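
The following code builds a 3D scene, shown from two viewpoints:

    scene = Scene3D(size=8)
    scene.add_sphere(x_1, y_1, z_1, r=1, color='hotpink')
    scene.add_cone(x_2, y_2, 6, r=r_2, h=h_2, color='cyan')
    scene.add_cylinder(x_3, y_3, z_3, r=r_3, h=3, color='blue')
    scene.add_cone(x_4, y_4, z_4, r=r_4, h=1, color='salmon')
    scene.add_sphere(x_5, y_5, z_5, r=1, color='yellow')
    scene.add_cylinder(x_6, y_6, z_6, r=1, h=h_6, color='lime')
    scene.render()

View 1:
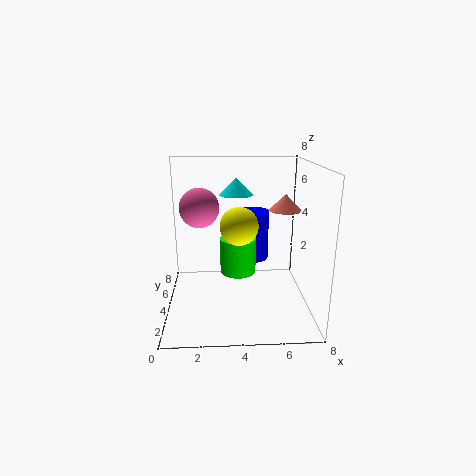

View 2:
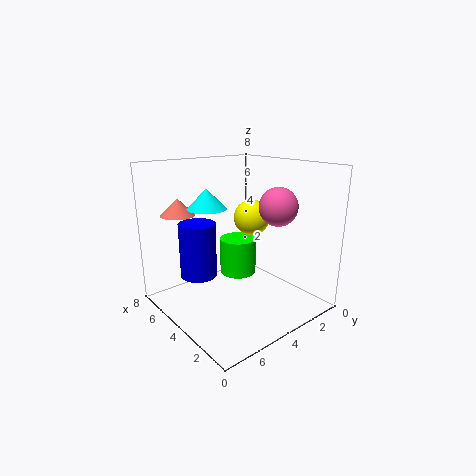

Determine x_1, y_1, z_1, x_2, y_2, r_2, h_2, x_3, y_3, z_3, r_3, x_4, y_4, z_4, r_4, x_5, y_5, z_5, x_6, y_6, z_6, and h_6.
x_1 = 2; y_1 = 3; z_1 = 6; x_2 = 4; y_2 = 6; r_2 = 1; h_2 = 1; x_3 = 5; y_3 = 6; z_3 = 2; r_3 = 1; x_4 = 7; y_4 = 6; z_4 = 5; r_4 = 1; x_5 = 4; y_5 = 3; z_5 = 5; x_6 = 4; y_6 = 4; z_6 = 2; h_6 = 2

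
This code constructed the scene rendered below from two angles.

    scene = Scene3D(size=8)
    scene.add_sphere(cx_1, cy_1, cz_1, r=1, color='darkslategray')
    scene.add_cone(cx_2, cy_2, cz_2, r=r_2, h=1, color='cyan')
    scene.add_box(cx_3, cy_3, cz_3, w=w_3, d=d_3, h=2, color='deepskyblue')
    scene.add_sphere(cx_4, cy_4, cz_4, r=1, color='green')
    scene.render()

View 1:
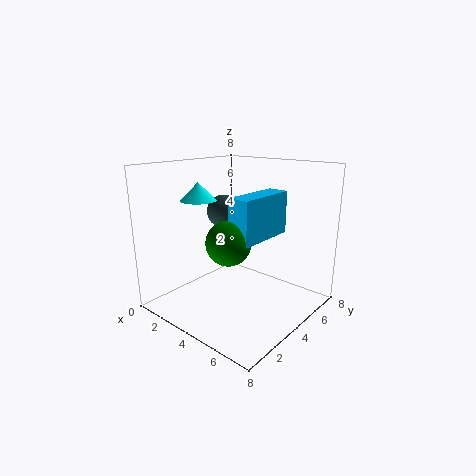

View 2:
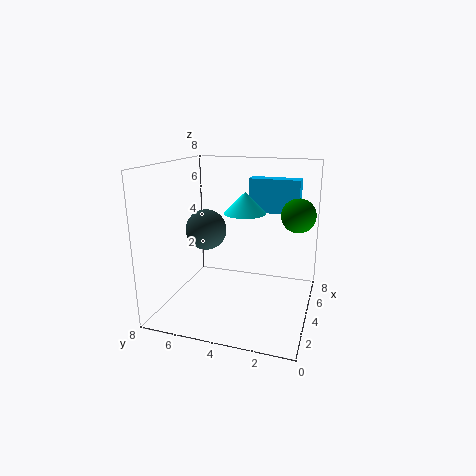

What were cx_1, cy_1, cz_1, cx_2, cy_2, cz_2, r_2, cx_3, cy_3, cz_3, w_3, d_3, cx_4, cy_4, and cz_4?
cx_1 = 2; cy_1 = 5; cz_1 = 5; cx_2 = 2; cy_2 = 3; cz_2 = 6; r_2 = 1; cx_3 = 6; cy_3 = 1; cz_3 = 5; w_3 = 1; d_3 = 3; cx_4 = 6; cy_4 = 1; cz_4 = 5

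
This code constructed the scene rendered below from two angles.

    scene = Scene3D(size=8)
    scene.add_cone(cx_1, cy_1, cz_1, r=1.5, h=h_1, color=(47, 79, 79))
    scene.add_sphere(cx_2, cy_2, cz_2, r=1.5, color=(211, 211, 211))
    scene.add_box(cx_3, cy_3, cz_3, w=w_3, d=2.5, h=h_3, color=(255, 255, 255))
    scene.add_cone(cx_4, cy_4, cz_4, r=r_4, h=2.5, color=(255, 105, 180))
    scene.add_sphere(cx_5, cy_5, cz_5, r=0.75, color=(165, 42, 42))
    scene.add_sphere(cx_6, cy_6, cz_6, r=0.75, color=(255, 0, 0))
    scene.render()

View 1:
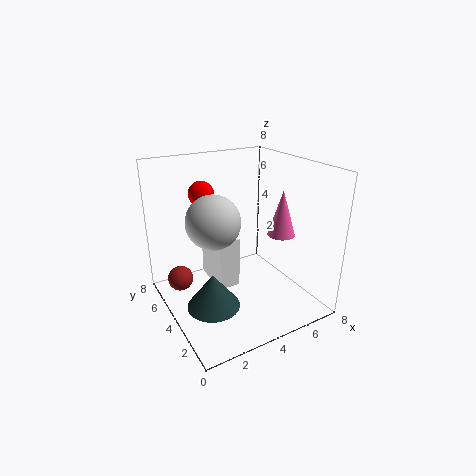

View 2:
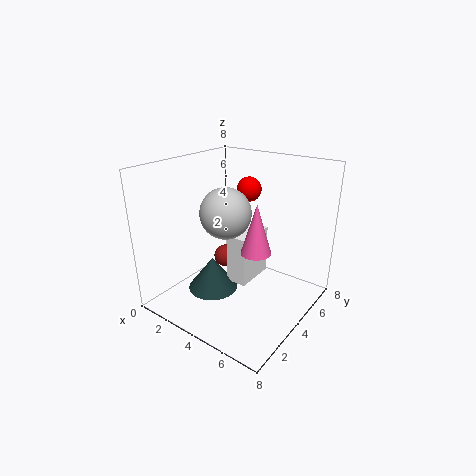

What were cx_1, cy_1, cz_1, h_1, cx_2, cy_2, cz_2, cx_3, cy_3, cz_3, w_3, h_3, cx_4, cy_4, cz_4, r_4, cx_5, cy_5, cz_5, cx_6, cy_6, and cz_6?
cx_1 = 2.25; cy_1 = 3.75; cz_1 = 0.25; h_1 = 2; cx_2 = 2.75; cy_2 = 4.5; cz_2 = 5; cx_3 = 3; cy_3 = 4.25; cz_3 = 0.75; w_3 = 1.25; h_3 = 3; cx_4 = 6; cy_4 = 2.75; cz_4 = 4.25; r_4 = 0.75; cx_5 = 1.25; cy_5 = 6.25; cz_5 = 1; cx_6 = 3; cy_6 = 6.5; cz_6 = 6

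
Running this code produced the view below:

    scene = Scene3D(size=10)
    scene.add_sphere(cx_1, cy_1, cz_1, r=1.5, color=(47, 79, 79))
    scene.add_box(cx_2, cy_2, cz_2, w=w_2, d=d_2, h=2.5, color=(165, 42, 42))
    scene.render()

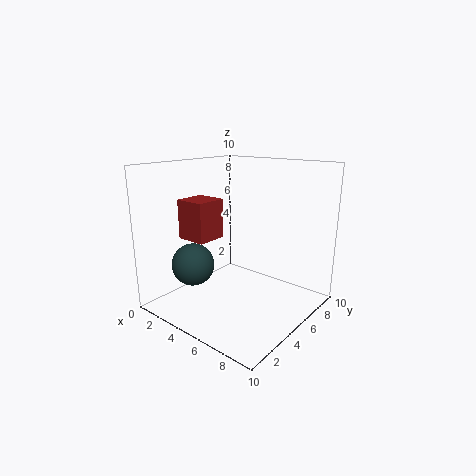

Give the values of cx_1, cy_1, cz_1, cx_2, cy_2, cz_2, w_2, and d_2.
cx_1 = 2.5; cy_1 = 3; cz_1 = 3; cx_2 = 3; cy_2 = 1.5; cz_2 = 5.5; w_2 = 2; d_2 = 2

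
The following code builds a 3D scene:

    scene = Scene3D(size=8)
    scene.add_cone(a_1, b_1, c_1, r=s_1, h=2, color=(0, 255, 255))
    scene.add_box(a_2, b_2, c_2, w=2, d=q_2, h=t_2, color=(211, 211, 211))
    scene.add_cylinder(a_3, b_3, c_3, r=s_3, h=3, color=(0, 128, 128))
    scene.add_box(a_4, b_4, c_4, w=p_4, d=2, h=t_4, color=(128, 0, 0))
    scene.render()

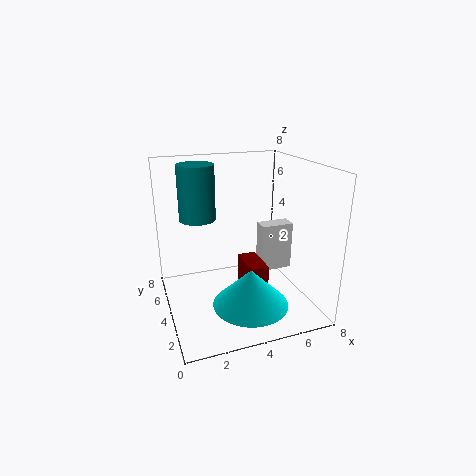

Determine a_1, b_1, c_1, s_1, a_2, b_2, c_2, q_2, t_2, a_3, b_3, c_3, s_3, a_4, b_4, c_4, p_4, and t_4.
a_1 = 4
b_1 = 2
c_1 = 1
s_1 = 2
a_2 = 6
b_2 = 5
c_2 = 1
q_2 = 1
t_2 = 3
a_3 = 2
b_3 = 5
c_3 = 5
s_3 = 1
a_4 = 4
b_4 = 2
c_4 = 1
p_4 = 1
t_4 = 2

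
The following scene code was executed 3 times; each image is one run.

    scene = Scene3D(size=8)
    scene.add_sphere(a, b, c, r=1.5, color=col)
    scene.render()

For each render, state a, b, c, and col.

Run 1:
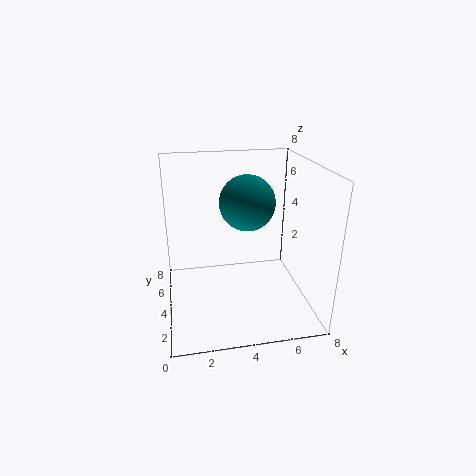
a = 4.5, b = 4, c = 6, col = 'teal'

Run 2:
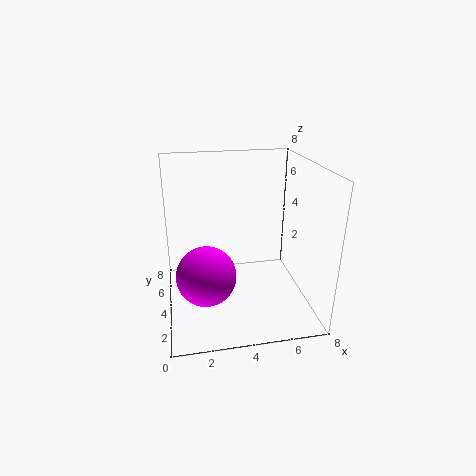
a = 2, b = 2, c = 3, col = 'magenta'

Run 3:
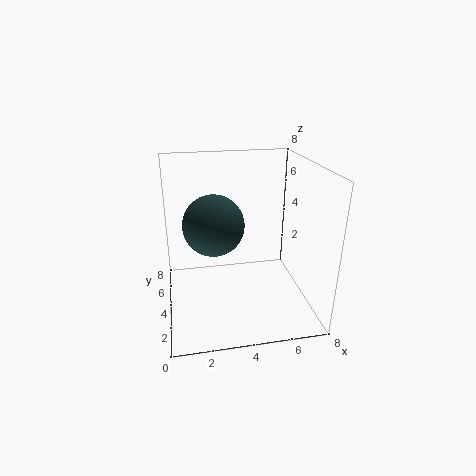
a = 2.5, b = 2.5, c = 5.5, col = 'darkslategray'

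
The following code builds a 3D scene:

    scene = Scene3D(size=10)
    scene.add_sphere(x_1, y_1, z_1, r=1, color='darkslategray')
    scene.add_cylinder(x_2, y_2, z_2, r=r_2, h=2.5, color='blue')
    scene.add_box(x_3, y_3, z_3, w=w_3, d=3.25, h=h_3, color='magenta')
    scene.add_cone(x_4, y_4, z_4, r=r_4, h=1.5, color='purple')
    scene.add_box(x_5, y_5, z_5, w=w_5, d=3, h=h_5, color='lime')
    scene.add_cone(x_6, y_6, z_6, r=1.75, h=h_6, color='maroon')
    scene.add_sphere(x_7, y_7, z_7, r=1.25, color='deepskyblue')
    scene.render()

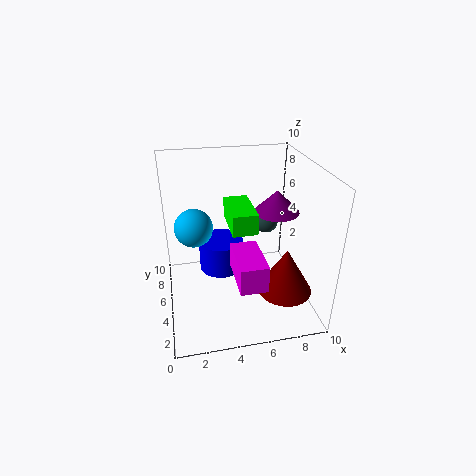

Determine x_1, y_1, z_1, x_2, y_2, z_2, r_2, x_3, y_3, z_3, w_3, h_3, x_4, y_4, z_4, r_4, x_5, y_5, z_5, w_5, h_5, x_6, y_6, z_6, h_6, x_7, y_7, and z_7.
x_1 = 8.25, y_1 = 9, z_1 = 4, x_2 = 4.25, y_2 = 8, z_2 = 0.75, r_2 = 1.75, x_3 = 4.25, y_3 = 0.75, z_3 = 3.5, w_3 = 1.75, h_3 = 1.75, x_4 = 7.5, y_4 = 4.5, z_4 = 7, r_4 = 1.5, x_5 = 4, y_5 = 1.75, z_5 = 7, w_5 = 1.5, h_5 = 1.25, x_6 = 7.5, y_6 = 2, z_6 = 2.5, h_6 = 3, x_7 = 2, y_7 = 4.75, z_7 = 6.25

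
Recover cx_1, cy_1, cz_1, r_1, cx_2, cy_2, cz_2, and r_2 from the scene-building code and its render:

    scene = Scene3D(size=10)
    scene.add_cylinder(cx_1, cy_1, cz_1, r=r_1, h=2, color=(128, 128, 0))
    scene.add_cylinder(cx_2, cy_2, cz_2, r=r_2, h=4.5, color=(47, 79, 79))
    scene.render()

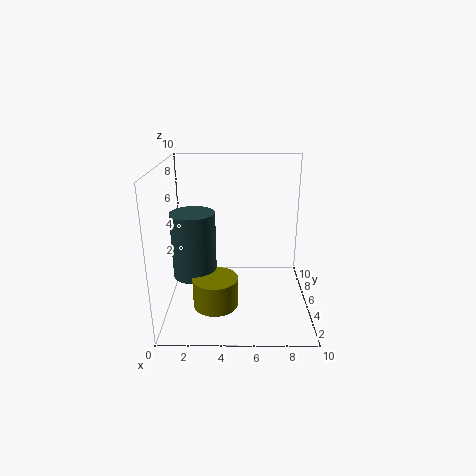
cx_1 = 3.5
cy_1 = 3
cz_1 = 1
r_1 = 1.5
cx_2 = 2
cy_2 = 4.5
cz_2 = 2.5
r_2 = 1.5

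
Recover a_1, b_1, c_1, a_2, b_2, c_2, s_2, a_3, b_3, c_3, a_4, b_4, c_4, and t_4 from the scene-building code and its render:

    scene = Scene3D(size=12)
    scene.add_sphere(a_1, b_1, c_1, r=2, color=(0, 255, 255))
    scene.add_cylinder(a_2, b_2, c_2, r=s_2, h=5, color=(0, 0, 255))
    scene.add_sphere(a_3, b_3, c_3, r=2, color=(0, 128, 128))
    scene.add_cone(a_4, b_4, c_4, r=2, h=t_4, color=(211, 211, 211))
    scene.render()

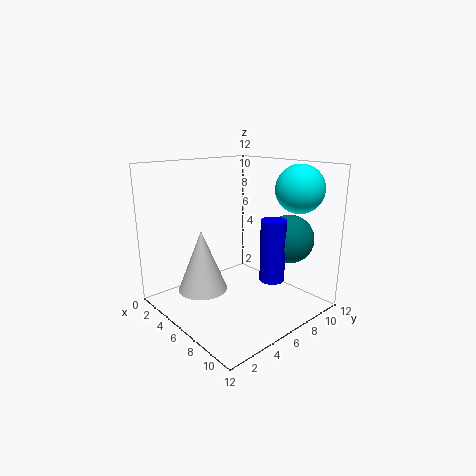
a_1 = 9; b_1 = 10; c_1 = 10; a_2 = 9; b_2 = 7; c_2 = 3; s_2 = 1; a_3 = 9; b_3 = 9; c_3 = 6; a_4 = 5; b_4 = 3; c_4 = 2; t_4 = 5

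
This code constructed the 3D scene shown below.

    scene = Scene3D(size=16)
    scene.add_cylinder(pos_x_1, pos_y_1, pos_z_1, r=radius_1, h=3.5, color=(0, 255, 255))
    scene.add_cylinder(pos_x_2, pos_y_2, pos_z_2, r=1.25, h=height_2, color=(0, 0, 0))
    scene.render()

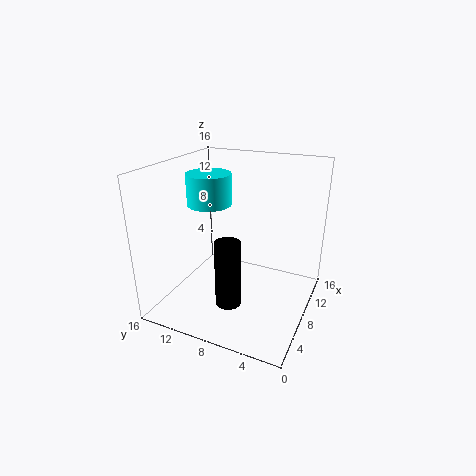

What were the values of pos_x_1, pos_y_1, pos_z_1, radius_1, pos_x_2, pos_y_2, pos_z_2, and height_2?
pos_x_1 = 8.5
pos_y_1 = 11.75
pos_z_1 = 11.25
radius_1 = 2.5
pos_x_2 = 2
pos_y_2 = 6.25
pos_z_2 = 4
height_2 = 6.5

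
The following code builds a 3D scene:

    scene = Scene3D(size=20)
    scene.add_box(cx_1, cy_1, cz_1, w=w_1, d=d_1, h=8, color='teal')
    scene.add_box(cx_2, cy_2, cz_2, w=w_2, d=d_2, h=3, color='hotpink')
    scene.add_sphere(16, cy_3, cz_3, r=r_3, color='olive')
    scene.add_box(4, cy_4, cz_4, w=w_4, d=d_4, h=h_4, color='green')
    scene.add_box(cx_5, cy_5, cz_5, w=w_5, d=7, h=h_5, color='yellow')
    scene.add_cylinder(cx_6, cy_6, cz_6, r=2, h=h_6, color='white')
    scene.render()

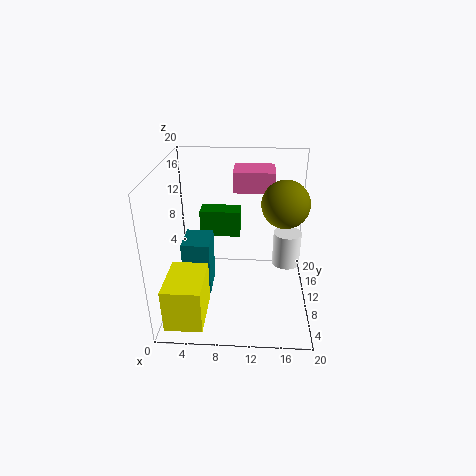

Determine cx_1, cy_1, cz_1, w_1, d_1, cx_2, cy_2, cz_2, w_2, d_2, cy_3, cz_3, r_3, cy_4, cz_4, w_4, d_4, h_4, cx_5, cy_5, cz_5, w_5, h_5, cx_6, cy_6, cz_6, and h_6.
cx_1 = 2; cy_1 = 9; cz_1 = 1; w_1 = 4; d_1 = 5; cx_2 = 9; cy_2 = 14; cz_2 = 15; w_2 = 6; d_2 = 5; cy_3 = 8; cz_3 = 16; r_3 = 3; cy_4 = 14; cz_4 = 8; w_4 = 6; d_4 = 3; h_4 = 4; cx_5 = 1; cy_5 = 1; cz_5 = 1; w_5 = 5; h_5 = 6; cx_6 = 17; cy_6 = 12; cz_6 = 5; h_6 = 5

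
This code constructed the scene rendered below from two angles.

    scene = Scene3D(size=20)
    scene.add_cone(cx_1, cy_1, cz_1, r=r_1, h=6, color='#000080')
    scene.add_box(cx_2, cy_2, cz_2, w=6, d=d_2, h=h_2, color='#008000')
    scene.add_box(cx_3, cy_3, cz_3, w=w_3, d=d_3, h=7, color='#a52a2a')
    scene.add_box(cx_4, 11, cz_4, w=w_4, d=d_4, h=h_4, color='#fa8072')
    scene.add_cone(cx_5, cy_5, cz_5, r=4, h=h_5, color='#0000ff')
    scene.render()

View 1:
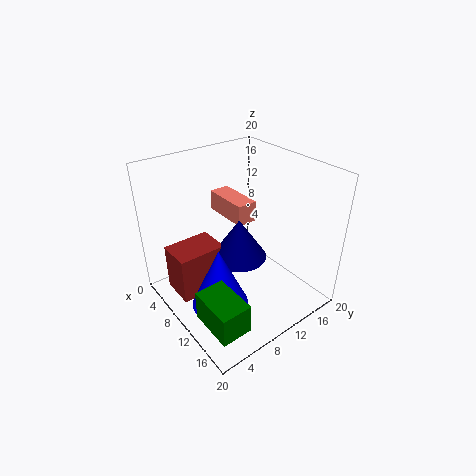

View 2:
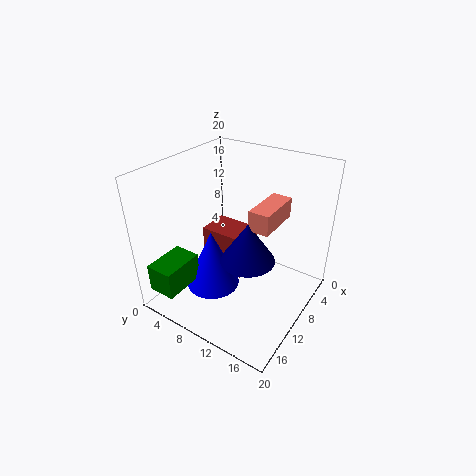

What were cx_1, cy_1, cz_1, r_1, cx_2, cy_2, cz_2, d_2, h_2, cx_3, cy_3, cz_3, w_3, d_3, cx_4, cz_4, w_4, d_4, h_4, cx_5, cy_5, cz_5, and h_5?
cx_1 = 9, cy_1 = 11, cz_1 = 6, r_1 = 4, cx_2 = 13, cy_2 = 1, cz_2 = 3, d_2 = 4, h_2 = 4, cx_3 = 3, cy_3 = 2, cz_3 = 1, w_3 = 5, d_3 = 7, cx_4 = 2, cz_4 = 11, w_4 = 7, d_4 = 3, h_4 = 3, cx_5 = 11, cy_5 = 6, cz_5 = 1, h_5 = 9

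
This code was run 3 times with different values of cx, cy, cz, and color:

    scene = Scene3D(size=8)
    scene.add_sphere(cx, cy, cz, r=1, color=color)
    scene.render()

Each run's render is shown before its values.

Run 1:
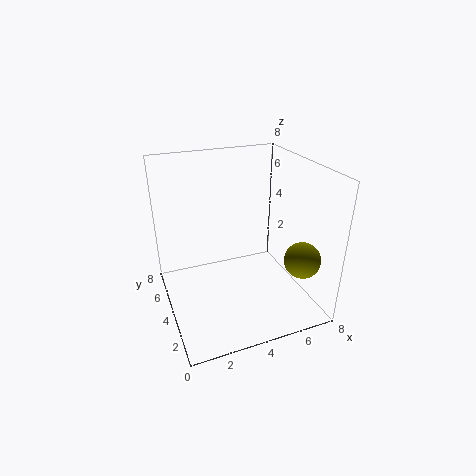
cx = 7; cy = 2; cz = 3; color = 'olive'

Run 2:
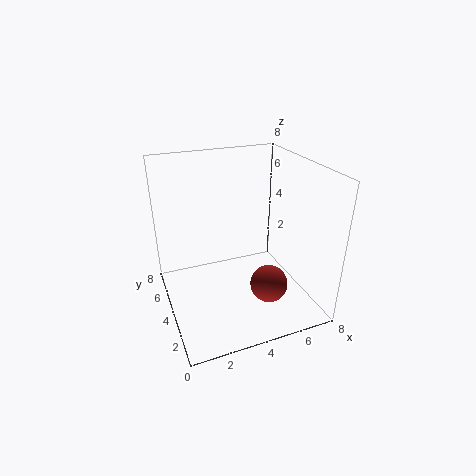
cx = 5; cy = 2; cz = 2; color = 'brown'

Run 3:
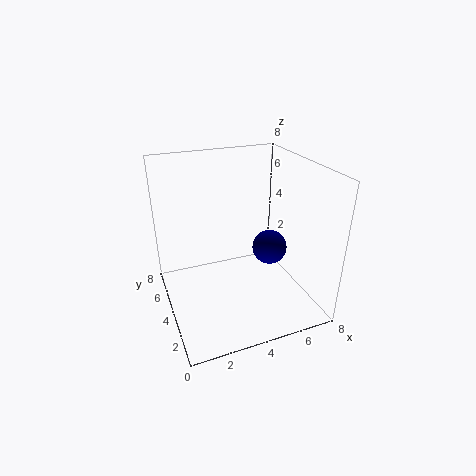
cx = 6; cy = 4; cz = 3; color = 'navy'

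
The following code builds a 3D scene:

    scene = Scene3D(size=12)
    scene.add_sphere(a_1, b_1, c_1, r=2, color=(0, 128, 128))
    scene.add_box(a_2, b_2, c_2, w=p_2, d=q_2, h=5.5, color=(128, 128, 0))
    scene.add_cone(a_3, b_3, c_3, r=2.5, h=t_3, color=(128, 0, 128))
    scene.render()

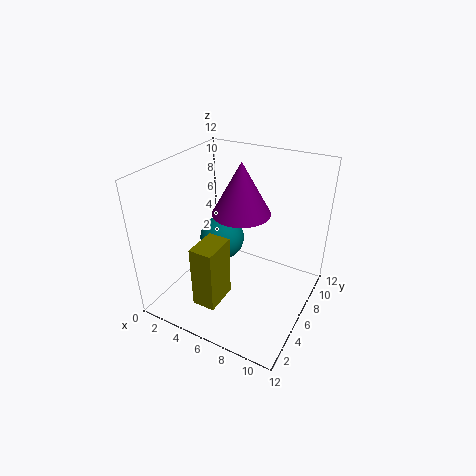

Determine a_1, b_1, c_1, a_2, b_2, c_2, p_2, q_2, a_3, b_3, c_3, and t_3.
a_1 = 3.5, b_1 = 7.5, c_1 = 4.5, a_2 = 3.5, b_2 = 2.5, c_2 = 0.5, p_2 = 2, q_2 = 3, a_3 = 5.5, b_3 = 7.5, c_3 = 7.5, t_3 = 4.5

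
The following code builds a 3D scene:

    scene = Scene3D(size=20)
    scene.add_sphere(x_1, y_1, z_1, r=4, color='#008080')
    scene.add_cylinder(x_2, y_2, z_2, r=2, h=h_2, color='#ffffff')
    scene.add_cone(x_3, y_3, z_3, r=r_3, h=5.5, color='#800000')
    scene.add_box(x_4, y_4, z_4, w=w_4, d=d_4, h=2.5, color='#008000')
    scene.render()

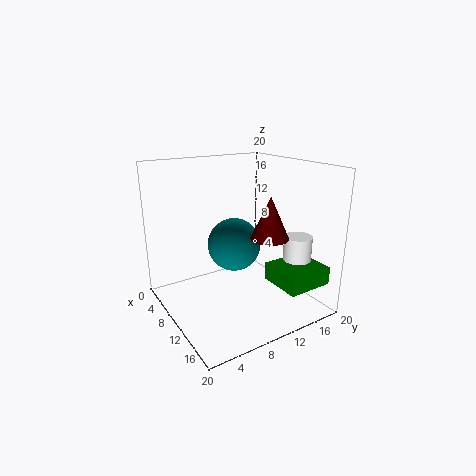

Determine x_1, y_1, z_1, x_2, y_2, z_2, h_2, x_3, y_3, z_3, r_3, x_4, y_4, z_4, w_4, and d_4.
x_1 = 6.5
y_1 = 11.5
z_1 = 7.5
x_2 = 14
y_2 = 17.5
z_2 = 3
h_2 = 7
x_3 = 14.5
y_3 = 12
z_3 = 11
r_3 = 2.5
x_4 = 12.5
y_4 = 13
z_4 = 4
w_4 = 6
d_4 = 6.5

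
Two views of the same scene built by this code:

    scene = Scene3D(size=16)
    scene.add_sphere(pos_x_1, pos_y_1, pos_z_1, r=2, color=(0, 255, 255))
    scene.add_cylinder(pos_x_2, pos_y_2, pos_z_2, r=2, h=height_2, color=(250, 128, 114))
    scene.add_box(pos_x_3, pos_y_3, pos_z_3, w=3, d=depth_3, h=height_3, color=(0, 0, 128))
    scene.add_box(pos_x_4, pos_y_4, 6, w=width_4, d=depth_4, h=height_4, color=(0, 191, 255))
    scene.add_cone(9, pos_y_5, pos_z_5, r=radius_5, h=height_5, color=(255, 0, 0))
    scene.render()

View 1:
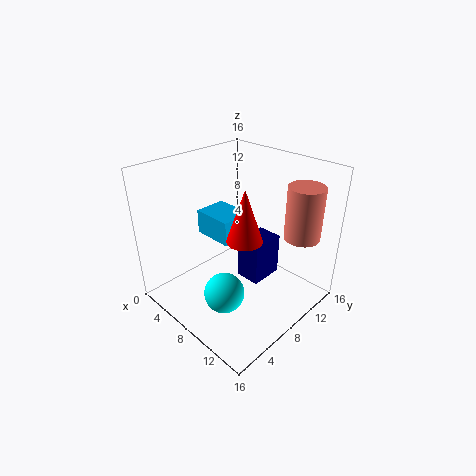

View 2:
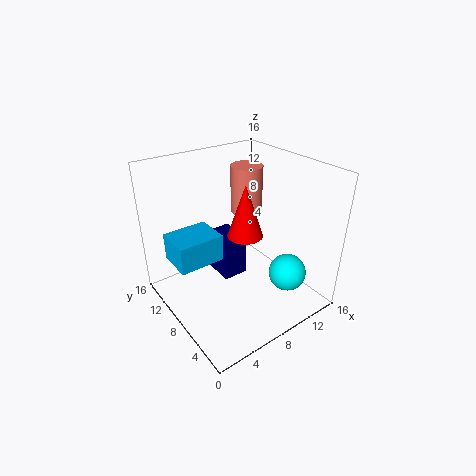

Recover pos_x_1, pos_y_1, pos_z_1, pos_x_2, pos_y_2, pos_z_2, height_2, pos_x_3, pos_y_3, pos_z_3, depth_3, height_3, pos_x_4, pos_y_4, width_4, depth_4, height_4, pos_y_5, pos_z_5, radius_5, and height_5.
pos_x_1 = 11, pos_y_1 = 3, pos_z_1 = 5, pos_x_2 = 13, pos_y_2 = 13, pos_z_2 = 8, height_2 = 6, pos_x_3 = 7, pos_y_3 = 9, pos_z_3 = 2, depth_3 = 4, height_3 = 5, pos_x_4 = 1, pos_y_4 = 8, width_4 = 5, depth_4 = 4, height_4 = 3, pos_y_5 = 8, pos_z_5 = 8, radius_5 = 2, height_5 = 6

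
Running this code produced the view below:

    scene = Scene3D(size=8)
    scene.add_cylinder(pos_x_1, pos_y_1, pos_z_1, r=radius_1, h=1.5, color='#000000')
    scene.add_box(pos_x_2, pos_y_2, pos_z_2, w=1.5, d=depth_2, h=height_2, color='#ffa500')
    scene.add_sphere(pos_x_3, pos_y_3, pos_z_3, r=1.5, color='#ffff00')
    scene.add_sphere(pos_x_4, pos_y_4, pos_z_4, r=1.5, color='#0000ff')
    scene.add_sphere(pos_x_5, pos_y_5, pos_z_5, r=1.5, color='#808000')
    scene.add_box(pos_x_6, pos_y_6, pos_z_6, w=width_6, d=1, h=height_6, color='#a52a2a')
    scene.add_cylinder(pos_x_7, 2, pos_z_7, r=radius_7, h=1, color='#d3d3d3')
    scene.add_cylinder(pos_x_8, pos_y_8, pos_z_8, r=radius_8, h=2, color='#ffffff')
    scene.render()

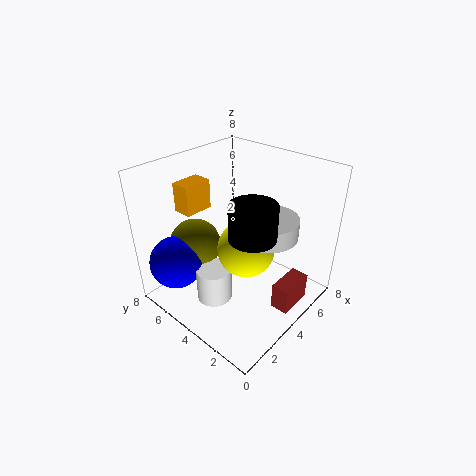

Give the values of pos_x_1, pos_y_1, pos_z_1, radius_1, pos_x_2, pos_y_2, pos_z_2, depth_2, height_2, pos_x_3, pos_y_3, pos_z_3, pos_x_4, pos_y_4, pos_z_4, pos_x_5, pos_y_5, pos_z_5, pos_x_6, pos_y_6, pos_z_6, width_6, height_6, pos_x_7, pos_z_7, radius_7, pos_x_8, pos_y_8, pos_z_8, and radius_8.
pos_x_1 = 1.5
pos_y_1 = 1
pos_z_1 = 6.5
radius_1 = 1
pos_x_2 = 1.5
pos_y_2 = 5
pos_z_2 = 6
depth_2 = 1
height_2 = 1.5
pos_x_3 = 3.5
pos_y_3 = 3
pos_z_3 = 4
pos_x_4 = 1.5
pos_y_4 = 6.5
pos_z_4 = 2.5
pos_x_5 = 3
pos_y_5 = 6.5
pos_z_5 = 3
pos_x_6 = 4
pos_y_6 = 0.5
pos_z_6 = 0.5
width_6 = 2
height_6 = 1.5
pos_x_7 = 4
pos_z_7 = 5
radius_7 = 1.5
pos_x_8 = 2.5
pos_y_8 = 4.5
pos_z_8 = 0.5
radius_8 = 1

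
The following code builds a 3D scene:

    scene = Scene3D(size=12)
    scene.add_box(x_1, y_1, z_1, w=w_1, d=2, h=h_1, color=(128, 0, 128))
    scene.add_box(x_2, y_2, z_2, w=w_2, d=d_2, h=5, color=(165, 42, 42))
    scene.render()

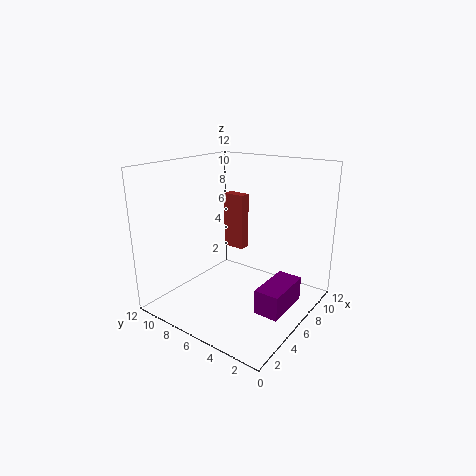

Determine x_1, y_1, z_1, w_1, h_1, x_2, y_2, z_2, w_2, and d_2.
x_1 = 4, y_1 = 1, z_1 = 1, w_1 = 4, h_1 = 2, x_2 = 8, y_2 = 7, z_2 = 4, w_2 = 1, d_2 = 2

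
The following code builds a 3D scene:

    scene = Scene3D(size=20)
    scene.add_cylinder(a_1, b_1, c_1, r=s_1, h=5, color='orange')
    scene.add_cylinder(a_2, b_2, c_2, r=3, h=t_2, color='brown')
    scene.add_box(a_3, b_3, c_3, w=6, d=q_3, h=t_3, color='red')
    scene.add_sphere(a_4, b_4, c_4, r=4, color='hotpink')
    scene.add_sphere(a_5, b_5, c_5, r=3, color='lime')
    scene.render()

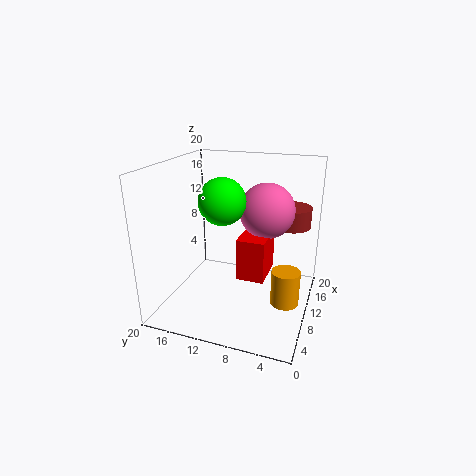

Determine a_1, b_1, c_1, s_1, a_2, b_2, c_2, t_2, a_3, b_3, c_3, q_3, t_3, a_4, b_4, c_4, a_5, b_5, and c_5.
a_1 = 10, b_1 = 3, c_1 = 1, s_1 = 2, a_2 = 17, b_2 = 4, c_2 = 10, t_2 = 3, a_3 = 9, b_3 = 6, c_3 = 4, q_3 = 4, t_3 = 6, a_4 = 14, b_4 = 7, c_4 = 13, a_5 = 7, b_5 = 11, c_5 = 16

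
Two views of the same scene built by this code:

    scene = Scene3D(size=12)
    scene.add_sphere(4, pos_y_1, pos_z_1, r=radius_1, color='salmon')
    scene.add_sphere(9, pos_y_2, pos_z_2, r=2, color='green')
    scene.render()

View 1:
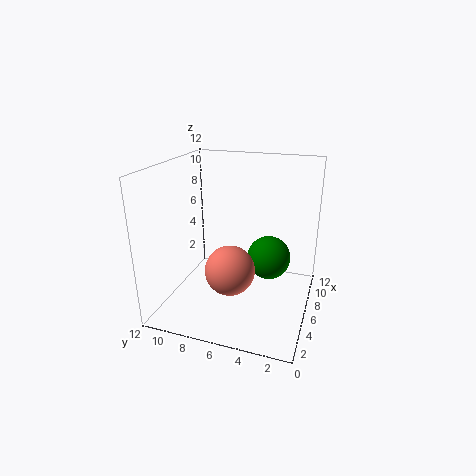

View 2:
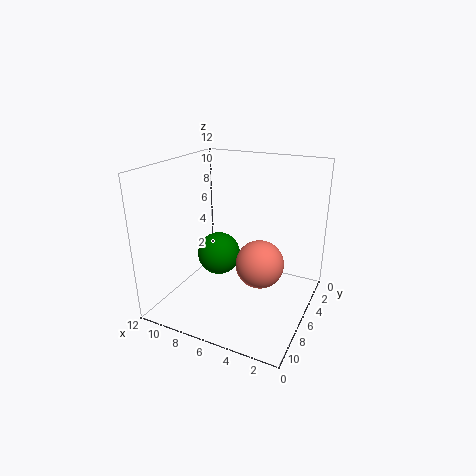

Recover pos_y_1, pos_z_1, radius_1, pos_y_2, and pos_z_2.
pos_y_1 = 6; pos_z_1 = 4; radius_1 = 2; pos_y_2 = 4; pos_z_2 = 3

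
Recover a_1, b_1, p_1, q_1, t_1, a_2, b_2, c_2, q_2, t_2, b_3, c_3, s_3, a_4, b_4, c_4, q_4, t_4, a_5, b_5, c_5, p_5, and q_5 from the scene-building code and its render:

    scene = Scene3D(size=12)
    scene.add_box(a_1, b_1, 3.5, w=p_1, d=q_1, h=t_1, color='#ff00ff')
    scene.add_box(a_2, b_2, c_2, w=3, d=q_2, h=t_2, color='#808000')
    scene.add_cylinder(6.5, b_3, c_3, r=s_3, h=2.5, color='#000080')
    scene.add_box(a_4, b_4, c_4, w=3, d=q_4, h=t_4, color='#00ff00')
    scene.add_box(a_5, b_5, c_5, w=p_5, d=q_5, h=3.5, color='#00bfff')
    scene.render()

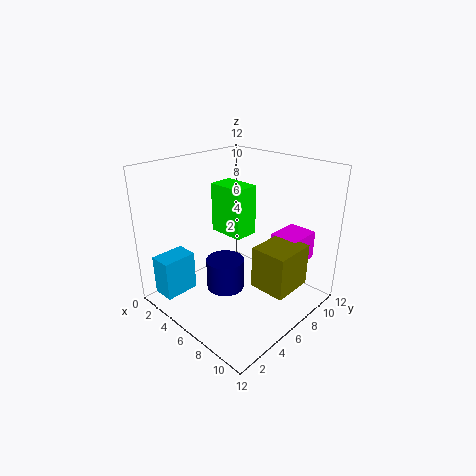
a_1 = 7.5, b_1 = 8.5, p_1 = 2.5, q_1 = 3, t_1 = 2.5, a_2 = 8, b_2 = 5.5, c_2 = 2.5, q_2 = 3.5, t_2 = 3.5, b_3 = 4, c_3 = 2.5, s_3 = 1.5, a_4 = 4, b_4 = 5, c_4 = 6.5, q_4 = 2, t_4 = 4, a_5 = 0.5, b_5 = 1, c_5 = 0.5, p_5 = 2, q_5 = 3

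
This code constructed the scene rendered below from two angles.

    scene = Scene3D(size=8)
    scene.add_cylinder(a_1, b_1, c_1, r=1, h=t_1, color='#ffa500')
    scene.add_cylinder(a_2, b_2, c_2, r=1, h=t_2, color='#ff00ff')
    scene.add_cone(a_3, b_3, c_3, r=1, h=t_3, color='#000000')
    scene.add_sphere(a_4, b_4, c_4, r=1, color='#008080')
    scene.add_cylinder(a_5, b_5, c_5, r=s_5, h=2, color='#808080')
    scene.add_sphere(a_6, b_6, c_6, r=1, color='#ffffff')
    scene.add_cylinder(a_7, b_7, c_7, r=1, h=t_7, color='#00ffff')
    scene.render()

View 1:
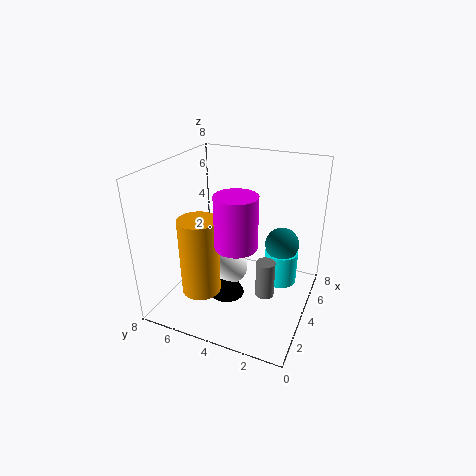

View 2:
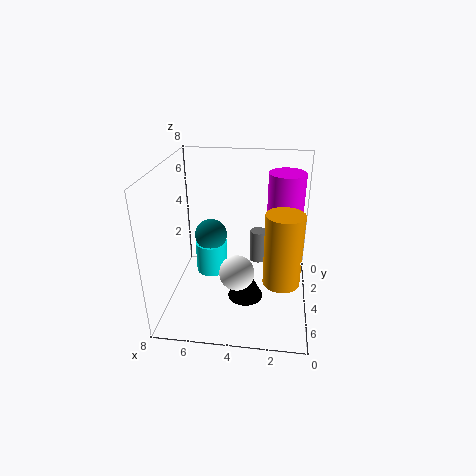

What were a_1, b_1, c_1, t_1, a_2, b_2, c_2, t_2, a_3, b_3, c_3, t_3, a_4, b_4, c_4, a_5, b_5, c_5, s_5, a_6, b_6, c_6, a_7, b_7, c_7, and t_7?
a_1 = 1.5
b_1 = 5
c_1 = 2
t_1 = 4
a_2 = 1.5
b_2 = 3
c_2 = 5
t_2 = 2.5
a_3 = 3.5
b_3 = 4.5
c_3 = 0.5
t_3 = 2
a_4 = 6
b_4 = 2
c_4 = 3
a_5 = 3
b_5 = 2
c_5 = 1.5
s_5 = 0.5
a_6 = 4
b_6 = 4.5
c_6 = 2
a_7 = 6
b_7 = 2
c_7 = 0.5
t_7 = 2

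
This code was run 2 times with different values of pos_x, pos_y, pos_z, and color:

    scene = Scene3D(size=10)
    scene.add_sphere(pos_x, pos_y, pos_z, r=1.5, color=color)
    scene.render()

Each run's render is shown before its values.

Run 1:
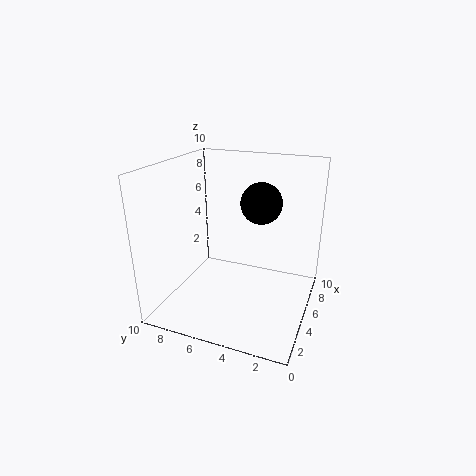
pos_x = 7; pos_y = 4; pos_z = 7; color = 'black'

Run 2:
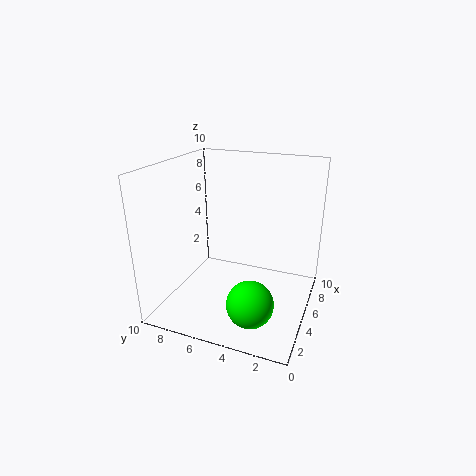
pos_x = 2; pos_y = 3; pos_z = 2; color = 'lime'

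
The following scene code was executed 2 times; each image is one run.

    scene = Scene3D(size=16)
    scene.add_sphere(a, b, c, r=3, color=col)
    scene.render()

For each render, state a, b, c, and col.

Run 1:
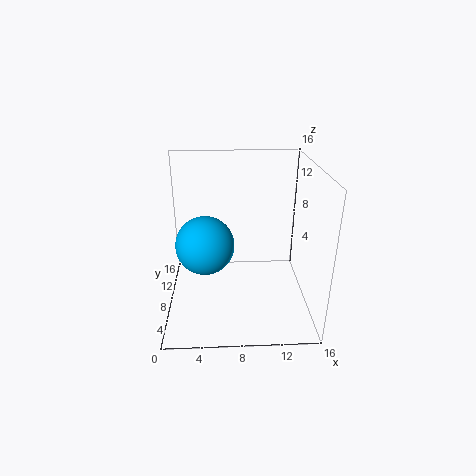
a = 4.5, b = 5.5, c = 8.5, col = 'deepskyblue'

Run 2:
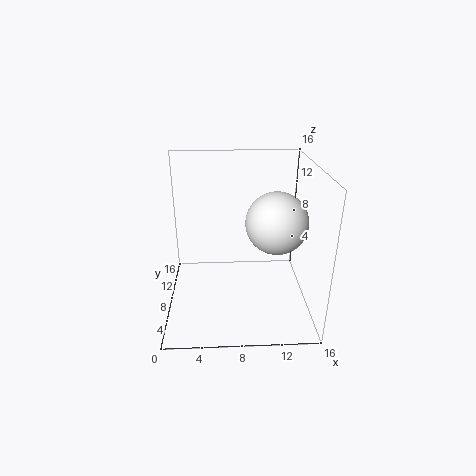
a = 11.5, b = 4, c = 11.5, col = 'white'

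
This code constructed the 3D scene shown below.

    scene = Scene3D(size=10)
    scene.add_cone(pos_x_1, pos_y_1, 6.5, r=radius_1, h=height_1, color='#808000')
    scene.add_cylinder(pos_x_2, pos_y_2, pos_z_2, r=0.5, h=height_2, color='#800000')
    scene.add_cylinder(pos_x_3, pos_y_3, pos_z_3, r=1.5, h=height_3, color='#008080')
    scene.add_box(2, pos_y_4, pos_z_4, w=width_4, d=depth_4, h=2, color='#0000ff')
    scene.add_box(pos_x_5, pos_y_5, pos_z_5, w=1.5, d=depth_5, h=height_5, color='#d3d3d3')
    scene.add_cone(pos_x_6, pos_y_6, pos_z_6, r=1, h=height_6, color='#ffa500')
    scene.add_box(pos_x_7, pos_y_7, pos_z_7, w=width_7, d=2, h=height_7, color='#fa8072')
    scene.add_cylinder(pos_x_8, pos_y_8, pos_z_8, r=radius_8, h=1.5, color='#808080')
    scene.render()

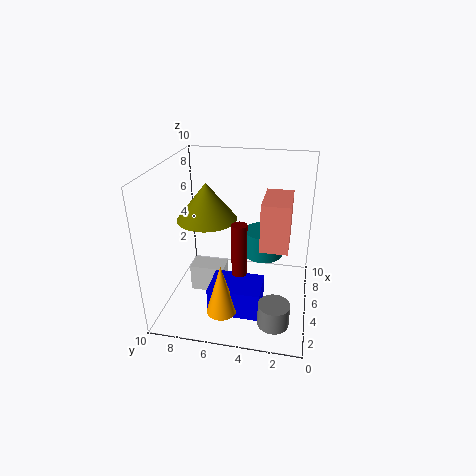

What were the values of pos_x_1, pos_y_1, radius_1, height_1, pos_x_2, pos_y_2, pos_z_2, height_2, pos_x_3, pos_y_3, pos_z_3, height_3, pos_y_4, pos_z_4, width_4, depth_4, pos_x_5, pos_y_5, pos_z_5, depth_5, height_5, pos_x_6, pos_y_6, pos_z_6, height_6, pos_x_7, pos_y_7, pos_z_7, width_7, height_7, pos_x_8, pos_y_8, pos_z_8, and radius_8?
pos_x_1 = 4.5
pos_y_1 = 7
radius_1 = 2
height_1 = 2.5
pos_x_2 = 3
pos_y_2 = 4.5
pos_z_2 = 3.5
height_2 = 3.5
pos_x_3 = 7.5
pos_y_3 = 3.5
pos_z_3 = 2.5
height_3 = 2
pos_y_4 = 3
pos_z_4 = 0.5
width_4 = 2.5
depth_4 = 3.5
pos_x_5 = 4.5
pos_y_5 = 6
pos_z_5 = 0.5
depth_5 = 2.5
height_5 = 2
pos_x_6 = 2
pos_y_6 = 5.5
pos_z_6 = 1
height_6 = 3.5
pos_x_7 = 5
pos_y_7 = 1.5
pos_z_7 = 4
width_7 = 3.5
height_7 = 3.5
pos_x_8 = 1.5
pos_y_8 = 2
pos_z_8 = 1
radius_8 = 1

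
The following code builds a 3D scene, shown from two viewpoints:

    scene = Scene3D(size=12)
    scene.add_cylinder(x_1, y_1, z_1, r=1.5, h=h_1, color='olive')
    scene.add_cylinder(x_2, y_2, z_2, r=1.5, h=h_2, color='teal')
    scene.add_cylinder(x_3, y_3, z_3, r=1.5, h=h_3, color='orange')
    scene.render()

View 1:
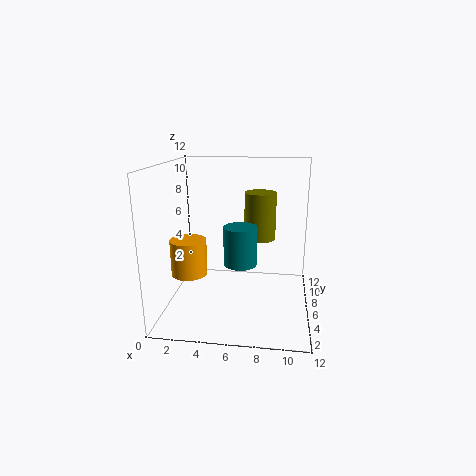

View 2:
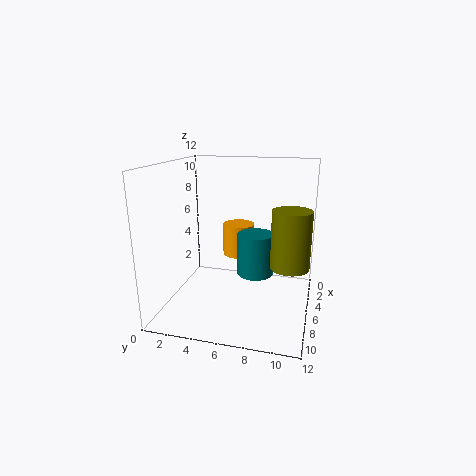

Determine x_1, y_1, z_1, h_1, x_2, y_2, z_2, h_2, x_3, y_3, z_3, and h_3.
x_1 = 7.5
y_1 = 10.5
z_1 = 4.5
h_1 = 4.5
x_2 = 6
y_2 = 7.5
z_2 = 3
h_2 = 3.5
x_3 = 2
y_3 = 5
z_3 = 3
h_3 = 3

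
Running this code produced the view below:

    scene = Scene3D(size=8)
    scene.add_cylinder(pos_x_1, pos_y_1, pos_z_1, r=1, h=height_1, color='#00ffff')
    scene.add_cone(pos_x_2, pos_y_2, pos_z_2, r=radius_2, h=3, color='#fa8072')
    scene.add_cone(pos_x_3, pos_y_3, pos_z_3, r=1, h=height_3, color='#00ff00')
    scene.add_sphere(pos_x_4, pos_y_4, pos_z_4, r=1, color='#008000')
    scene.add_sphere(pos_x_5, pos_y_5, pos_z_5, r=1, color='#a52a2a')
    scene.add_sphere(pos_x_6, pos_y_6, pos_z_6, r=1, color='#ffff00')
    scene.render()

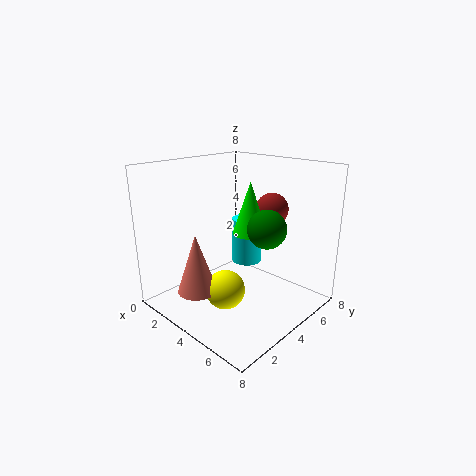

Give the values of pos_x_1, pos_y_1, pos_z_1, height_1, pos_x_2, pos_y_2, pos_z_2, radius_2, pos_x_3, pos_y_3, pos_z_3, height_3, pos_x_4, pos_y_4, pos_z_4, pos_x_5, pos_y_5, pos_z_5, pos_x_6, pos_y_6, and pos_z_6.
pos_x_1 = 2, pos_y_1 = 7, pos_z_1 = 1, height_1 = 3, pos_x_2 = 4, pos_y_2 = 1, pos_z_2 = 2, radius_2 = 1, pos_x_3 = 4, pos_y_3 = 5, pos_z_3 = 4, height_3 = 3, pos_x_4 = 6, pos_y_4 = 4, pos_z_4 = 5, pos_x_5 = 4, pos_y_5 = 7, pos_z_5 = 5, pos_x_6 = 5, pos_y_6 = 2, pos_z_6 = 2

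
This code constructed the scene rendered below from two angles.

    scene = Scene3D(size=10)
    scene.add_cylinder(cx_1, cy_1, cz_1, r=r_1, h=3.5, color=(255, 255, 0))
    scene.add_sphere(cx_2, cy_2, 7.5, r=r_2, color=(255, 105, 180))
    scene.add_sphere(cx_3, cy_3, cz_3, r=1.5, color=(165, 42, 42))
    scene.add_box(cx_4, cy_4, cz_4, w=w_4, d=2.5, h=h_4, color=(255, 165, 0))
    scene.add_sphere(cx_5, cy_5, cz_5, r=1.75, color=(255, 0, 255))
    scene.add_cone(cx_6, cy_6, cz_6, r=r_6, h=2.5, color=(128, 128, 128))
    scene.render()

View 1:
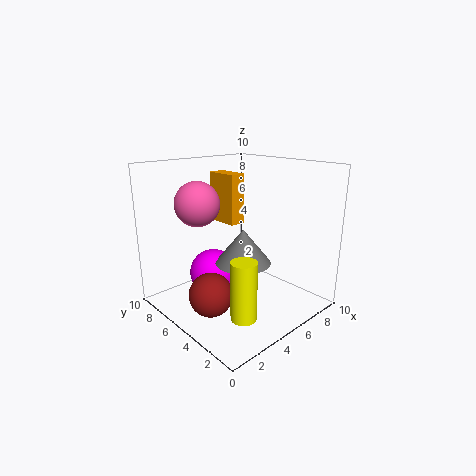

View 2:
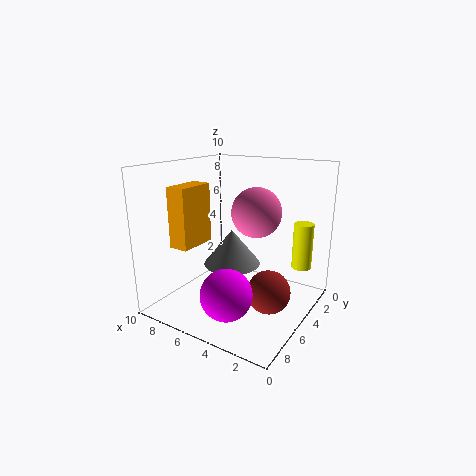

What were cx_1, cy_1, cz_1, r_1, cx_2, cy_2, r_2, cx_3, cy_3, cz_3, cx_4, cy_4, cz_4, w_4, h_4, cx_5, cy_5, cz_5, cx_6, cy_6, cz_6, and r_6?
cx_1 = 1.75
cy_1 = 1
cz_1 = 2
r_1 = 0.75
cx_2 = 2.75
cy_2 = 6.5
r_2 = 1.5
cx_3 = 2.5
cy_3 = 5
cz_3 = 1.5
cx_4 = 6
cy_4 = 6.75
cz_4 = 5.25
w_4 = 1.25
h_4 = 3.75
cx_5 = 4.5
cy_5 = 7.25
cz_5 = 1.75
cx_6 = 5.5
cy_6 = 5
cz_6 = 3
r_6 = 2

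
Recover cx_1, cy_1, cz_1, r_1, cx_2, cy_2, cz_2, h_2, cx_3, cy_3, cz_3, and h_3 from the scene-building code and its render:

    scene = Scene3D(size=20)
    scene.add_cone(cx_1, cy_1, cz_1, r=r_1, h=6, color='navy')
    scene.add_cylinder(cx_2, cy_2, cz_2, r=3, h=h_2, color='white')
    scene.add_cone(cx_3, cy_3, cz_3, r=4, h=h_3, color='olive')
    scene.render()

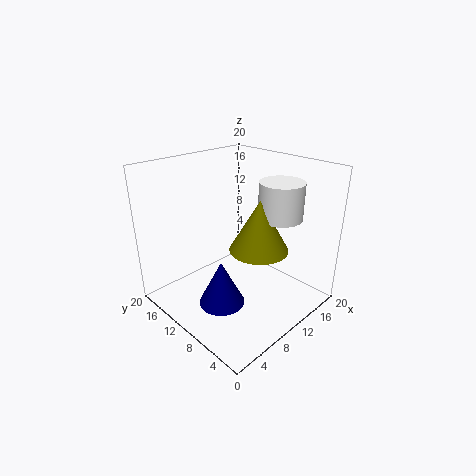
cx_1 = 5; cy_1 = 8; cz_1 = 3; r_1 = 3; cx_2 = 14; cy_2 = 6; cz_2 = 13; h_2 = 5; cx_3 = 11; cy_3 = 7; cz_3 = 9; h_3 = 7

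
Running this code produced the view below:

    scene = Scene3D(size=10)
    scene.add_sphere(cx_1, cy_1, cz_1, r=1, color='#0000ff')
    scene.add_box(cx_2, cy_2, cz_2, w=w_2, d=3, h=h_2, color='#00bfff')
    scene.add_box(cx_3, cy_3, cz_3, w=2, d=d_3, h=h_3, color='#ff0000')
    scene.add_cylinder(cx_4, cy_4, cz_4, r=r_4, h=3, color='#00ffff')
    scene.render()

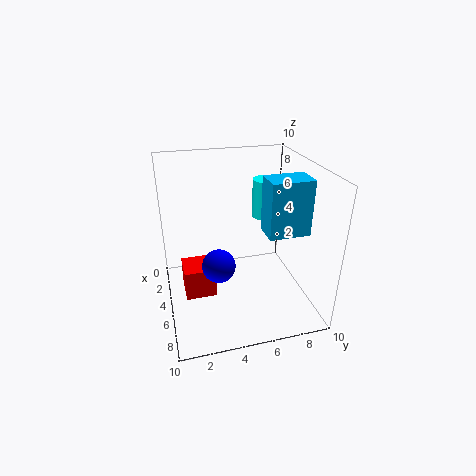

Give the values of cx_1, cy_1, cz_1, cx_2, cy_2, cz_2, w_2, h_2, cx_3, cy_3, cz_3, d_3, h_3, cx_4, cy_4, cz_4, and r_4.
cx_1 = 8, cy_1 = 3, cz_1 = 5, cx_2 = 4, cy_2 = 7, cz_2 = 5, w_2 = 2, h_2 = 4, cx_3 = 5, cy_3 = 1, cz_3 = 2, d_3 = 2, h_3 = 2, cx_4 = 2, cy_4 = 8, cz_4 = 5, r_4 = 1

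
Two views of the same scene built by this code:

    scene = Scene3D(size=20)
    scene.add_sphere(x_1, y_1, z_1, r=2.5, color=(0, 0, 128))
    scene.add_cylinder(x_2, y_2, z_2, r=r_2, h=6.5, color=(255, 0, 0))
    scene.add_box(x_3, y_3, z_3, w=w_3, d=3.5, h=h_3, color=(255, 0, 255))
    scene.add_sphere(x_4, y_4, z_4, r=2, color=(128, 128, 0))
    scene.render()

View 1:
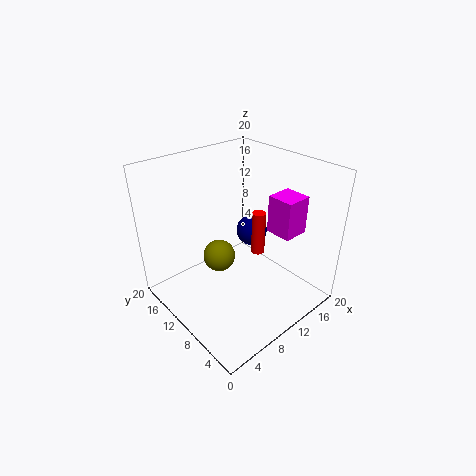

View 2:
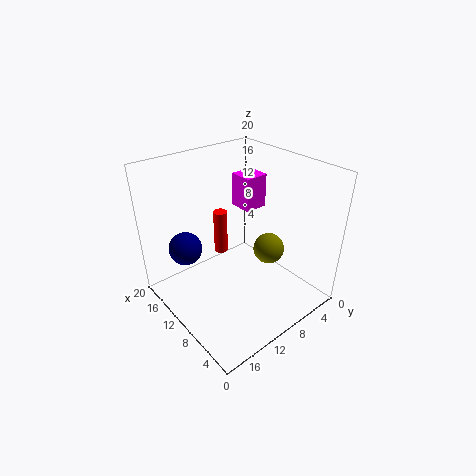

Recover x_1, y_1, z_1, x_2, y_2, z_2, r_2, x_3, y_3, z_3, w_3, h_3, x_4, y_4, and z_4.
x_1 = 17, y_1 = 14.5, z_1 = 6.5, x_2 = 14, y_2 = 10, z_2 = 6, r_2 = 1, x_3 = 12, y_3 = 3, z_3 = 12, w_3 = 3.5, h_3 = 5, x_4 = 5.5, y_4 = 8.5, z_4 = 10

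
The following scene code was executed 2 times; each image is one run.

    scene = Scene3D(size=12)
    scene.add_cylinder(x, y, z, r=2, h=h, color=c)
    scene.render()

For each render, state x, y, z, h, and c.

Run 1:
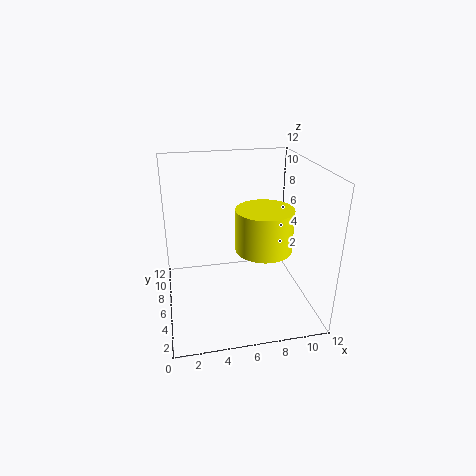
x = 7; y = 2; z = 7; h = 3; c = 'yellow'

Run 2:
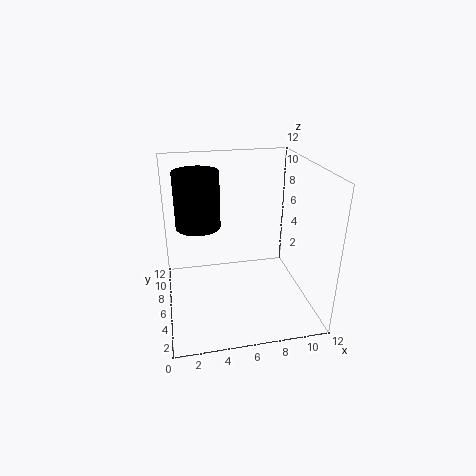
x = 3; y = 9; z = 6; h = 5; c = 'black'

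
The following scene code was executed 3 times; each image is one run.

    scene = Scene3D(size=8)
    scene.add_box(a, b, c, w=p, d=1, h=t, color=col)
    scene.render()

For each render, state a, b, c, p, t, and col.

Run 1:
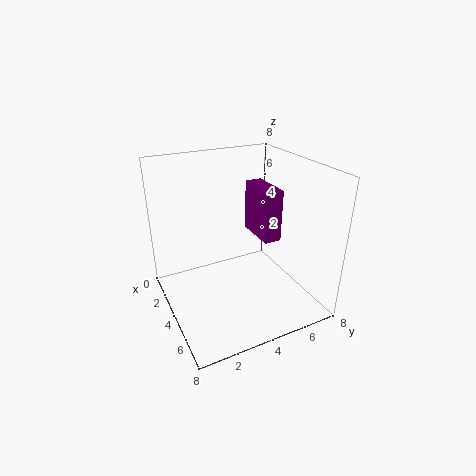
a = 2
b = 5.5
c = 3.5
p = 2.5
t = 3
col = 'purple'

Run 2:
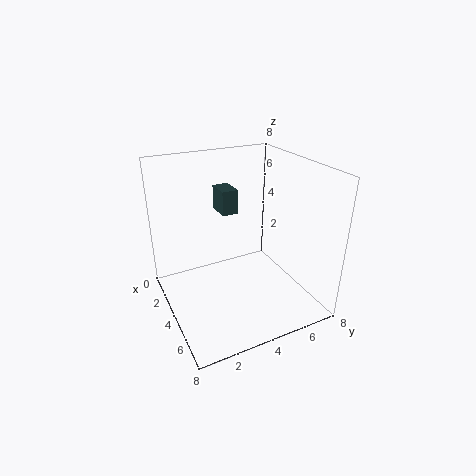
a = 0.5
b = 4
c = 4.5
p = 1.5
t = 1.5
col = 'darkslategray'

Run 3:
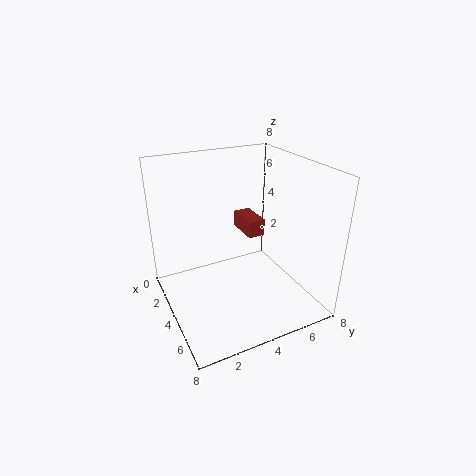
a = 1.5
b = 5
c = 3.5
p = 2
t = 1
col = 'brown'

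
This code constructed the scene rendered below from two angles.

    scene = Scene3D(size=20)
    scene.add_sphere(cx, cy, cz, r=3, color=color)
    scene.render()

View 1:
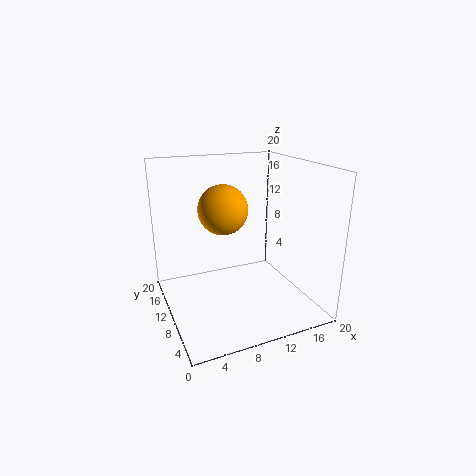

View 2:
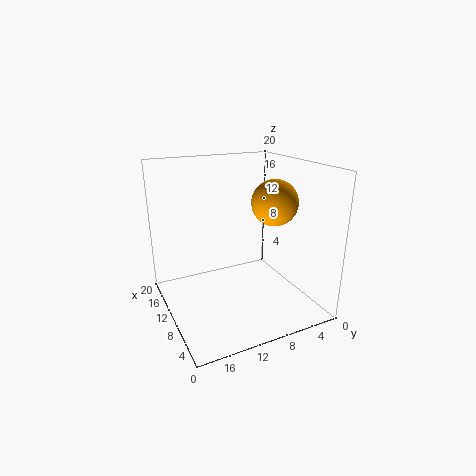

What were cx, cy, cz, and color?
cx = 6.5, cy = 6.5, cz = 15.5, color = 'orange'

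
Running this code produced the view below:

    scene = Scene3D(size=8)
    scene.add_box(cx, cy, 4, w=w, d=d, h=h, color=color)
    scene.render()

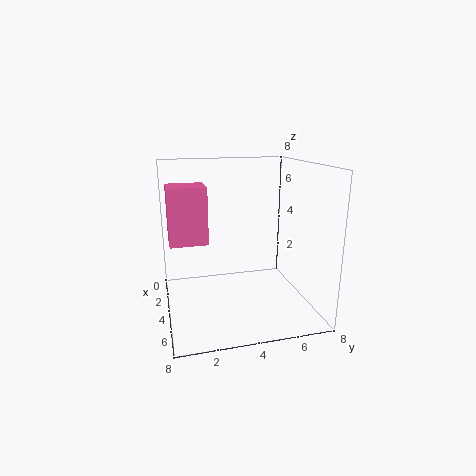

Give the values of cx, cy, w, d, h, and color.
cx = 3, cy = 0.25, w = 1.75, d = 2, h = 3, color = 'hotpink'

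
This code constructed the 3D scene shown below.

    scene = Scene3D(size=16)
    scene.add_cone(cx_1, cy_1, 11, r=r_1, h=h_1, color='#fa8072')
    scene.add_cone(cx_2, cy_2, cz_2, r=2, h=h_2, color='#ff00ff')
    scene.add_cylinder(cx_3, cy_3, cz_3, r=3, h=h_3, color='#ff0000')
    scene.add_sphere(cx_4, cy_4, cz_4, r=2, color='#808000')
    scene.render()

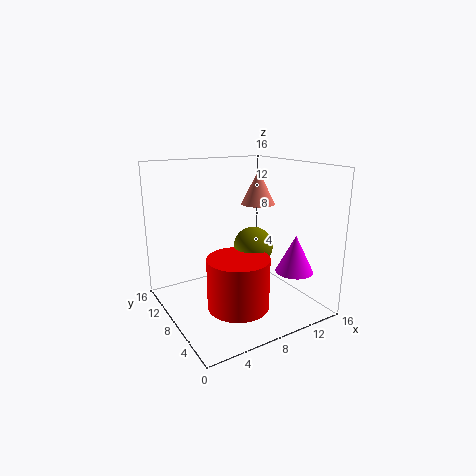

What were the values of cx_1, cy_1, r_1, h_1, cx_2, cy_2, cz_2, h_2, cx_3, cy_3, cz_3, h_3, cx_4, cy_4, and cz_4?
cx_1 = 12; cy_1 = 10; r_1 = 2; h_1 = 4; cx_2 = 12; cy_2 = 3; cz_2 = 5; h_2 = 4; cx_3 = 5; cy_3 = 3; cz_3 = 3; h_3 = 5; cx_4 = 8; cy_4 = 5; cz_4 = 8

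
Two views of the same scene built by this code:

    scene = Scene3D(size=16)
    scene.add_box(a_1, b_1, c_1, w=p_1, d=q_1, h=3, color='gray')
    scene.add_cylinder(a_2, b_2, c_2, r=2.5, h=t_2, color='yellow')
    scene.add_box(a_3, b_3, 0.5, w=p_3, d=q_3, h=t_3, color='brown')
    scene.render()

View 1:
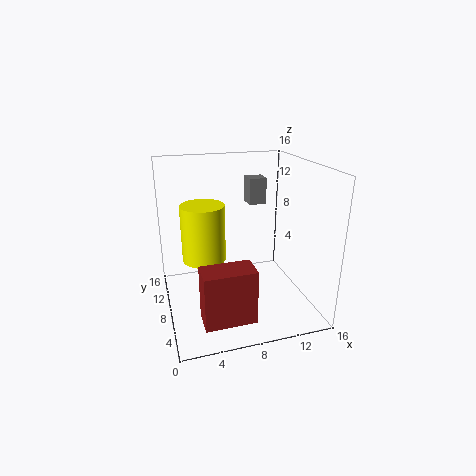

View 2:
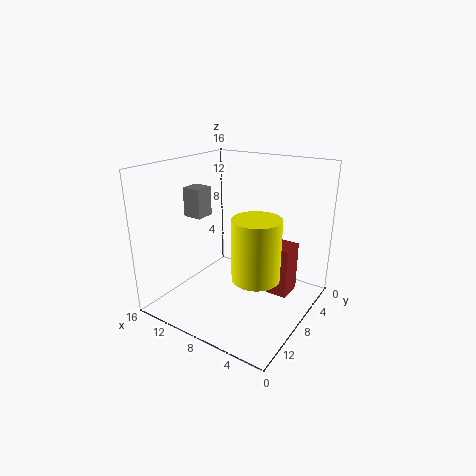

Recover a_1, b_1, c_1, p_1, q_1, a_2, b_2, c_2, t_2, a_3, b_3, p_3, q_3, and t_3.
a_1 = 10
b_1 = 10
c_1 = 11
p_1 = 2
q_1 = 2
a_2 = 4.5
b_2 = 10
c_2 = 5
t_2 = 6.5
a_3 = 3
b_3 = 2.5
p_3 = 5.5
q_3 = 3
t_3 = 6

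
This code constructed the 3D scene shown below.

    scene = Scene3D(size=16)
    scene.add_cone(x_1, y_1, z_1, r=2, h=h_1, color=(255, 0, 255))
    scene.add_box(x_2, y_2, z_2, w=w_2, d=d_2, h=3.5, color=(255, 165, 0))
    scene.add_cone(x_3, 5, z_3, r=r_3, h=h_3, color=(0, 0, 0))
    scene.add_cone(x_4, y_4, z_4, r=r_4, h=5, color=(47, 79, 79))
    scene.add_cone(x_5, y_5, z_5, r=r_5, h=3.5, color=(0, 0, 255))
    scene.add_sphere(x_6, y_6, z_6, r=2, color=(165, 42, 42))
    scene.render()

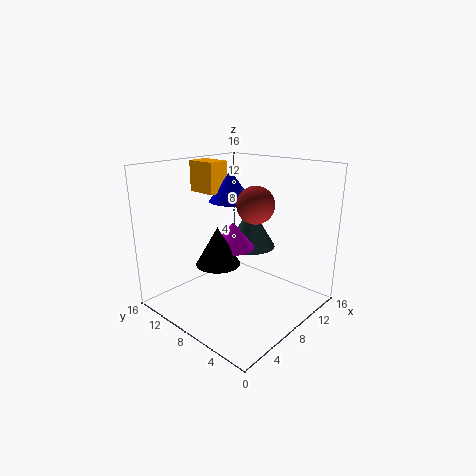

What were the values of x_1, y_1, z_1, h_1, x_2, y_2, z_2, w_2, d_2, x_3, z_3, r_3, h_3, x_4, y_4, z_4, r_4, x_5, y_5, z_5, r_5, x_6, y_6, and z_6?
x_1 = 4; y_1 = 5; z_1 = 9; h_1 = 2.5; x_2 = 7; y_2 = 11; z_2 = 12.5; w_2 = 2.5; d_2 = 3.5; x_3 = 2; z_3 = 8; r_3 = 2; h_3 = 3.5; x_4 = 12; y_4 = 9.5; z_4 = 5.5; r_4 = 3; x_5 = 9.5; y_5 = 10.5; z_5 = 11.5; r_5 = 2.5; x_6 = 8.5; y_6 = 6; z_6 = 12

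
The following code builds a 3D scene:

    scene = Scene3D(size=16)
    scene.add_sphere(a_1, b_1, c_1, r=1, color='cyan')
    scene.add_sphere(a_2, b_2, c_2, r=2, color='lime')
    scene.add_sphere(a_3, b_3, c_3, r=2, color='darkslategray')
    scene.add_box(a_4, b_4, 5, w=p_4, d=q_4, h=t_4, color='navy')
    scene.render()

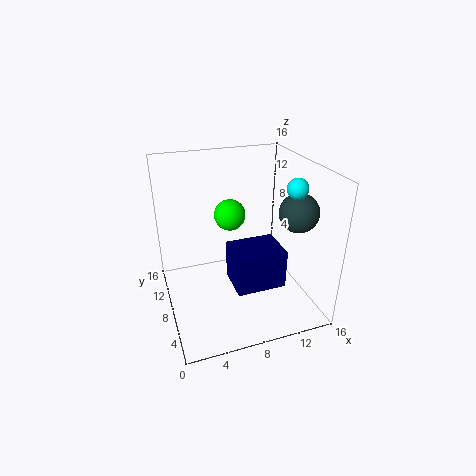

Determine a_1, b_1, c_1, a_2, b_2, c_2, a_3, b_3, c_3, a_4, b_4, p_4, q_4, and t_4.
a_1 = 12
b_1 = 3
c_1 = 15
a_2 = 9
b_2 = 14
c_2 = 8
a_3 = 13
b_3 = 4
c_3 = 12
a_4 = 6
b_4 = 2
p_4 = 5
q_4 = 4
t_4 = 4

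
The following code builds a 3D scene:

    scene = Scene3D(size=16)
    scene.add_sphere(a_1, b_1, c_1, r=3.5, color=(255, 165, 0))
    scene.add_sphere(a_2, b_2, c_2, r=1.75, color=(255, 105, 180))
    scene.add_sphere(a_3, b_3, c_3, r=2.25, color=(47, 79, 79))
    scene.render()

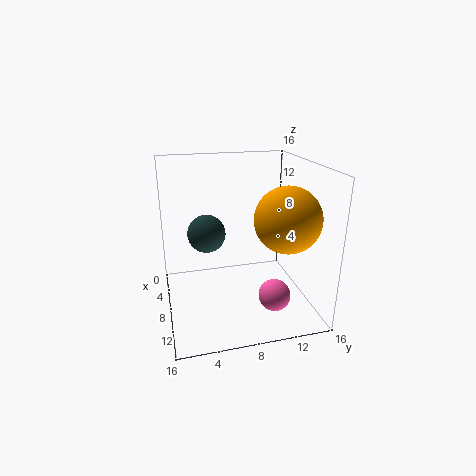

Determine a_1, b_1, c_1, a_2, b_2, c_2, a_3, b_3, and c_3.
a_1 = 11, b_1 = 12.5, c_1 = 10.75, a_2 = 11.5, b_2 = 11.25, c_2 = 2.25, a_3 = 4.75, b_3 = 5, c_3 = 7.5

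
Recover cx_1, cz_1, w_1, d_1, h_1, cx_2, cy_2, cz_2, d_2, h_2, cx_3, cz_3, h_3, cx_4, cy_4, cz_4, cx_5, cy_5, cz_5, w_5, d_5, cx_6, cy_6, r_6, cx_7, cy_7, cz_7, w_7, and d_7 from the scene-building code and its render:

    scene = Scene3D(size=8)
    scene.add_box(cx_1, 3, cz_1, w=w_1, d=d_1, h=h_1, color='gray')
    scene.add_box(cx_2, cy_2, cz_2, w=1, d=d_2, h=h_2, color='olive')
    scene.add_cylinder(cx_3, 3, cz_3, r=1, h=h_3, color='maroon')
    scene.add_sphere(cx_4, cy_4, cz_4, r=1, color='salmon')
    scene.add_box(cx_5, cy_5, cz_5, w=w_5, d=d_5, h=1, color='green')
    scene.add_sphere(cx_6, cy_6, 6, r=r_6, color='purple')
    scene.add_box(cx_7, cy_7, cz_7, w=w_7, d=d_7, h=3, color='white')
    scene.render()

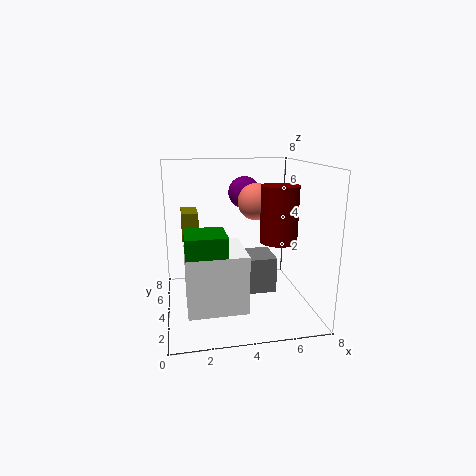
cx_1 = 4; cz_1 = 1; w_1 = 2; d_1 = 2; h_1 = 2; cx_2 = 1; cy_2 = 6; cz_2 = 3; d_2 = 2; h_2 = 2; cx_3 = 6; cz_3 = 4; h_3 = 3; cx_4 = 5; cy_4 = 4; cz_4 = 6; cx_5 = 1; cy_5 = 1; cz_5 = 4; w_5 = 2; d_5 = 2; cx_6 = 5; cy_6 = 7; r_6 = 1; cx_7 = 1; cy_7 = 1; cz_7 = 1; w_7 = 3; d_7 = 3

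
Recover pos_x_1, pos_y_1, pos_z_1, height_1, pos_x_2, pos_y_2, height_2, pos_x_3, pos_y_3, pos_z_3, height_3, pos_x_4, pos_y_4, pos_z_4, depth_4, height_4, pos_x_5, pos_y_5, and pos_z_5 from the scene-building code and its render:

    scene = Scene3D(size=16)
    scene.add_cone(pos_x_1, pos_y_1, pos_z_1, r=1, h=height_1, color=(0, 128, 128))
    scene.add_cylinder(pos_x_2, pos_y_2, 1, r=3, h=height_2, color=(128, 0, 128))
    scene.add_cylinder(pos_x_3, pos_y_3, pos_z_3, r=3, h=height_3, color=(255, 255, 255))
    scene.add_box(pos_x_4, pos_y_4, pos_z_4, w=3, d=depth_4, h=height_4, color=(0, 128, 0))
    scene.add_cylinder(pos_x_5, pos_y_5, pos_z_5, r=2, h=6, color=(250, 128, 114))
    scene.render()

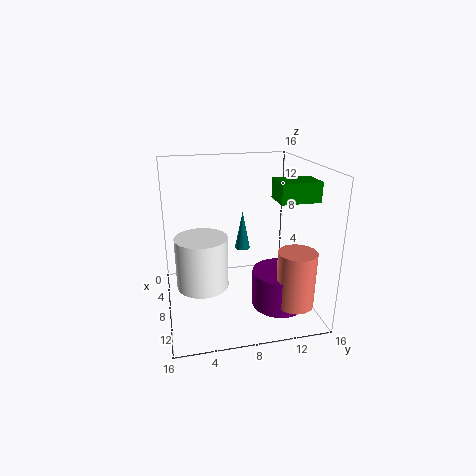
pos_x_1 = 2
pos_y_1 = 10
pos_z_1 = 4
height_1 = 5
pos_x_2 = 11
pos_y_2 = 12
height_2 = 4
pos_x_3 = 7
pos_y_3 = 4
pos_z_3 = 2
height_3 = 6
pos_x_4 = 10
pos_y_4 = 11
pos_z_4 = 13
depth_4 = 4
height_4 = 2
pos_x_5 = 13
pos_y_5 = 13
pos_z_5 = 2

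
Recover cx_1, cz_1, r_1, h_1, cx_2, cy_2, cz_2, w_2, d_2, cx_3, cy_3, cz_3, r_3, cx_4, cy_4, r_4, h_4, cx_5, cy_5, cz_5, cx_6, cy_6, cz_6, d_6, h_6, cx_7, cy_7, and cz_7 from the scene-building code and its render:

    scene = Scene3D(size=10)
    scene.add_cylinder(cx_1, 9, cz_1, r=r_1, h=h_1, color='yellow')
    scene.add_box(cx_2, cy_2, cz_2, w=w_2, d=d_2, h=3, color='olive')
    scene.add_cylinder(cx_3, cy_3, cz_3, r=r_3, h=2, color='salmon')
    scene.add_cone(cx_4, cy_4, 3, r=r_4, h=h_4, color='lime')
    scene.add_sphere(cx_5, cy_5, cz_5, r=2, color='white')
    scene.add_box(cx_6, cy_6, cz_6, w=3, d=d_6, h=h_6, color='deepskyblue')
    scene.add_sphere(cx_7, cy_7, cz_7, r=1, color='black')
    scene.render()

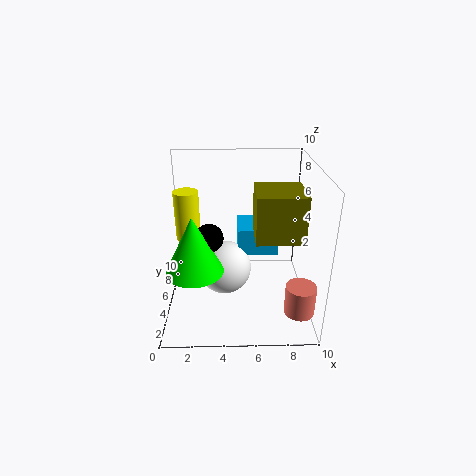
cx_1 = 1, cz_1 = 3, r_1 = 1, h_1 = 4, cx_2 = 6, cy_2 = 2, cz_2 = 6, w_2 = 3, d_2 = 3, cx_3 = 9, cy_3 = 2, cz_3 = 1, r_3 = 1, cx_4 = 2, cy_4 = 4, r_4 = 2, h_4 = 4, cx_5 = 4, cy_5 = 6, cz_5 = 2, cx_6 = 5, cy_6 = 6, cz_6 = 3, d_6 = 3, h_6 = 2, cx_7 = 3, cy_7 = 5, cz_7 = 5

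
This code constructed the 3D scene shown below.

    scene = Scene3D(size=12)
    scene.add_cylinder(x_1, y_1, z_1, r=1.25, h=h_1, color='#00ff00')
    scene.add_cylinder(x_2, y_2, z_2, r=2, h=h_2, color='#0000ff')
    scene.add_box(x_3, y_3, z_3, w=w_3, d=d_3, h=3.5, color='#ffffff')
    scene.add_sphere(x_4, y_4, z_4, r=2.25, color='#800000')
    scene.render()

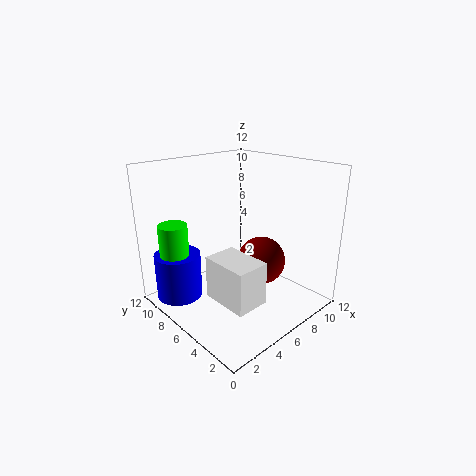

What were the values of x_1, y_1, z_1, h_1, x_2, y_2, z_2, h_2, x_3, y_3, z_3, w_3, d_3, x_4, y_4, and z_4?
x_1 = 2.25
y_1 = 10
z_1 = 1
h_1 = 6
x_2 = 2.5
y_2 = 10
z_2 = 0.25
h_2 = 4
x_3 = 2.75
y_3 = 2.25
z_3 = 1.75
w_3 = 2.75
d_3 = 4
x_4 = 9.5
y_4 = 6.5
z_4 = 2.5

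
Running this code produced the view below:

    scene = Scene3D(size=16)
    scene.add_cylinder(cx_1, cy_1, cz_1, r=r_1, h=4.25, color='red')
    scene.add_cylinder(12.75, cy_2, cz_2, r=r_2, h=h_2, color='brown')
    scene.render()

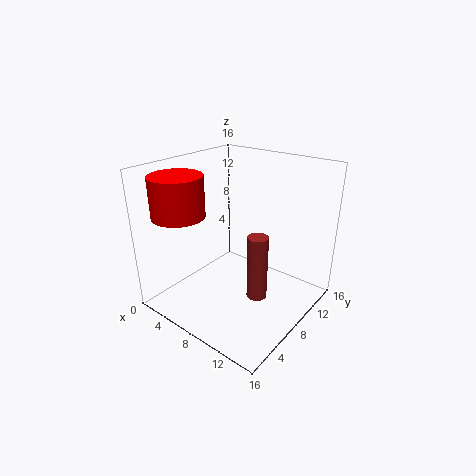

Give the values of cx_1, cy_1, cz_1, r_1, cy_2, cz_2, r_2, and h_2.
cx_1 = 4.25; cy_1 = 3; cz_1 = 11.25; r_1 = 2.75; cy_2 = 5; cz_2 = 4.25; r_2 = 1; h_2 = 6.5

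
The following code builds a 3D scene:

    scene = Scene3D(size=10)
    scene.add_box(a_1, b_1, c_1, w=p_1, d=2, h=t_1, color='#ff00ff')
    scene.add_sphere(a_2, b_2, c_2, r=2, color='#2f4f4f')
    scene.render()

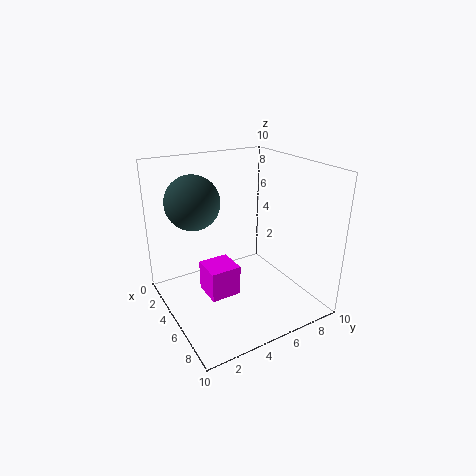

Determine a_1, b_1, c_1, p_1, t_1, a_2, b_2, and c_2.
a_1 = 5, b_1 = 2, c_1 = 2, p_1 = 2, t_1 = 2, a_2 = 2, b_2 = 3, c_2 = 7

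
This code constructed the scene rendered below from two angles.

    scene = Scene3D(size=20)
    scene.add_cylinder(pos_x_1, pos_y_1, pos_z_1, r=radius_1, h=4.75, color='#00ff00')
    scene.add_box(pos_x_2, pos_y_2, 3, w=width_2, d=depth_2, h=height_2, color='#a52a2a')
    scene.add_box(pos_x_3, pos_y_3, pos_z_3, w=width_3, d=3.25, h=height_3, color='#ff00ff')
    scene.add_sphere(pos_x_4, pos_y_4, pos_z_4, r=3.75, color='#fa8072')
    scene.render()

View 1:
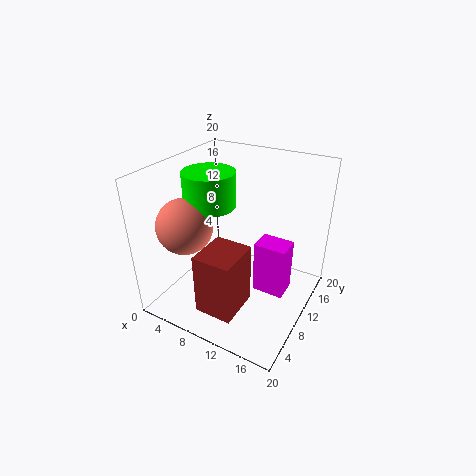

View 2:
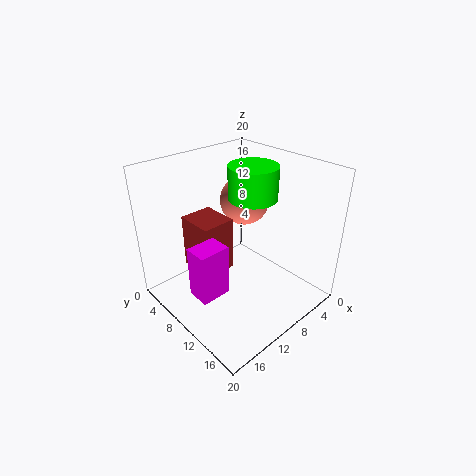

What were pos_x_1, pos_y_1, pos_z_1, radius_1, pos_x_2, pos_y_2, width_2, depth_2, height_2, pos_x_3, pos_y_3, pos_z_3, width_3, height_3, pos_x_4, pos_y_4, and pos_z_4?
pos_x_1 = 6.25; pos_y_1 = 9; pos_z_1 = 14.5; radius_1 = 3.5; pos_x_2 = 8.5; pos_y_2 = 1.5; width_2 = 5; depth_2 = 5.75; height_2 = 8.25; pos_x_3 = 13.25; pos_y_3 = 8.5; pos_z_3 = 3.5; width_3 = 4.25; height_3 = 7.25; pos_x_4 = 4.5; pos_y_4 = 5.5; pos_z_4 = 12.5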